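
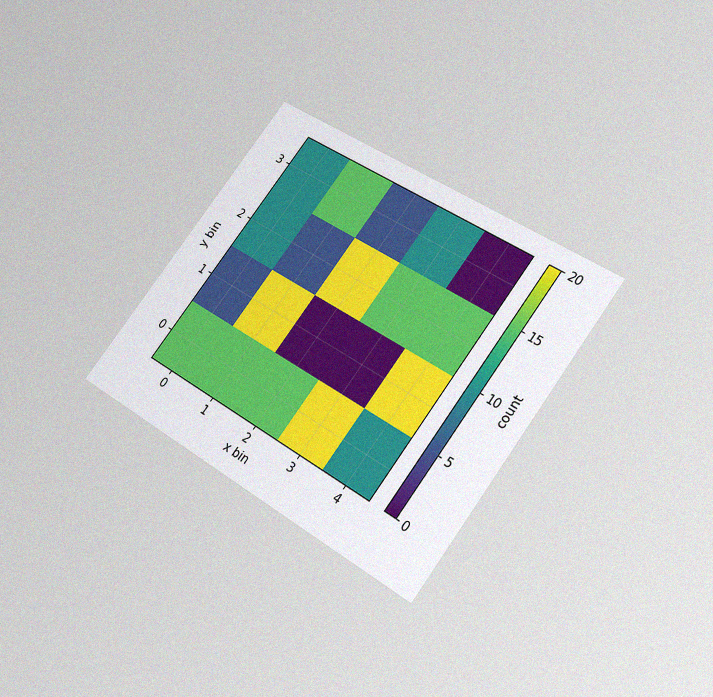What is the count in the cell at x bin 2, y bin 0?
The chart is tilted about 37° clockwise and viewed slightly from below, with some photo noise. Matching the cell (2, 0) against the colorbar gives 15.

15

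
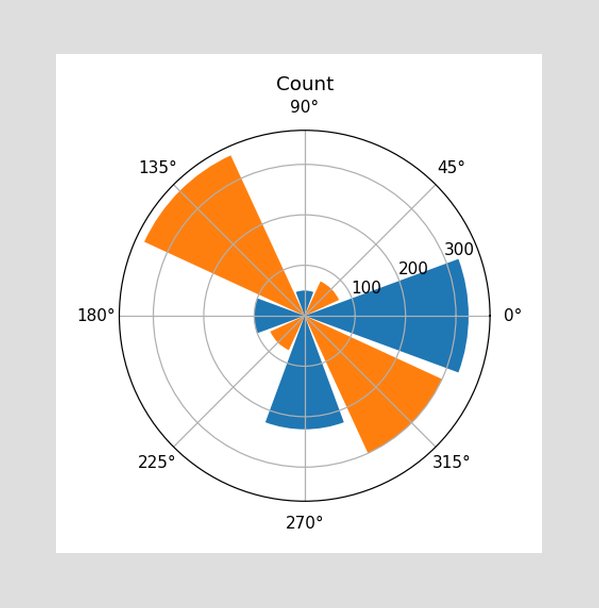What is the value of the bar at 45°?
The bar at 45° reaches 75 on the radial axis.

75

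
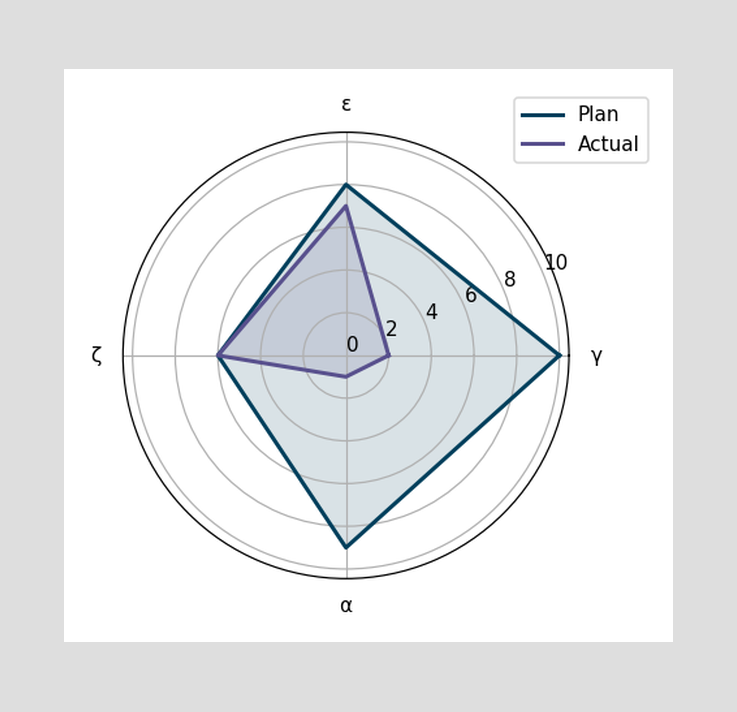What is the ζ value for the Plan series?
6

On the ζ axis, Plan reaches 6.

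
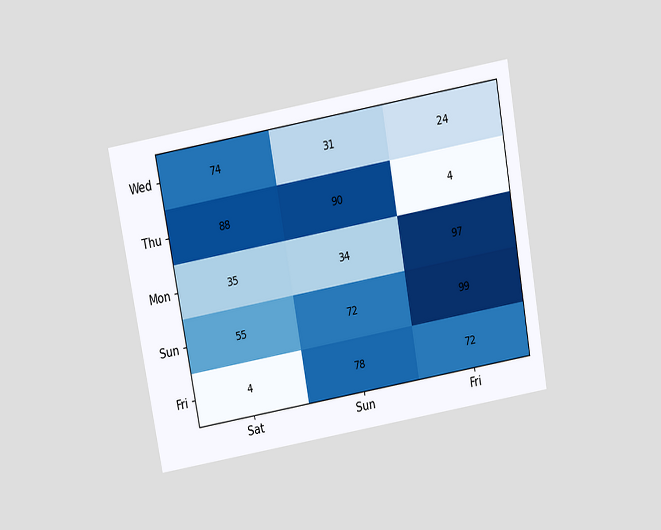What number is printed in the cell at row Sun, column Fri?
The chart is tilted about 10° counter-clockwise and viewed slightly from above. The (Sun, Fri) cell reads 99.

99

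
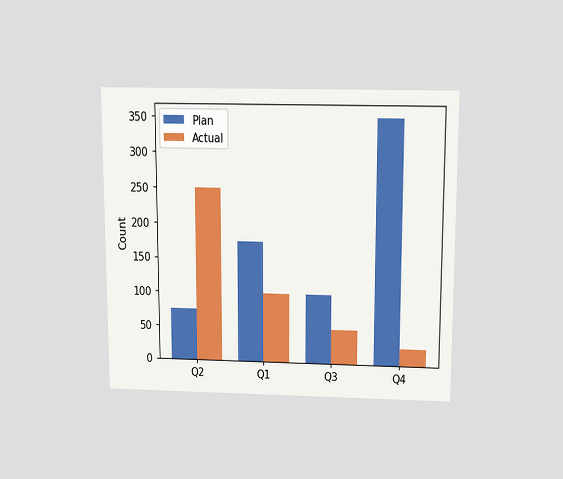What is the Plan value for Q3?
The chart is viewed slightly from above. The Plan bar at Q3 reaches 100 on the y-axis.

100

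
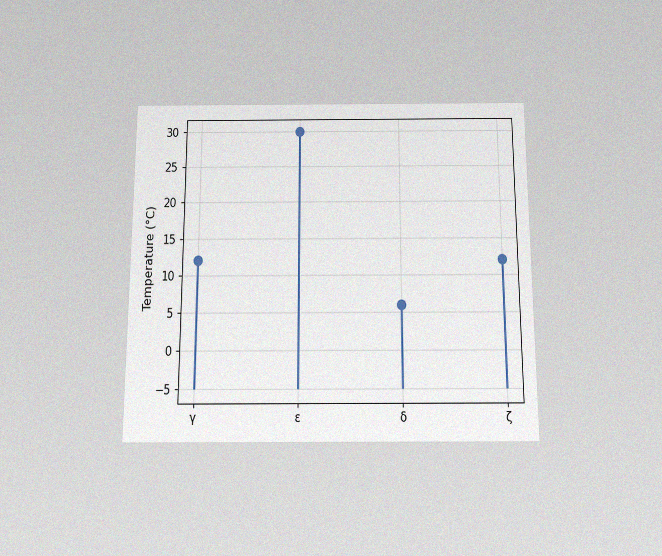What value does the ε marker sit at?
The chart is viewed slightly from below, with some photo noise. The ε marker sits at 30°C.

30°C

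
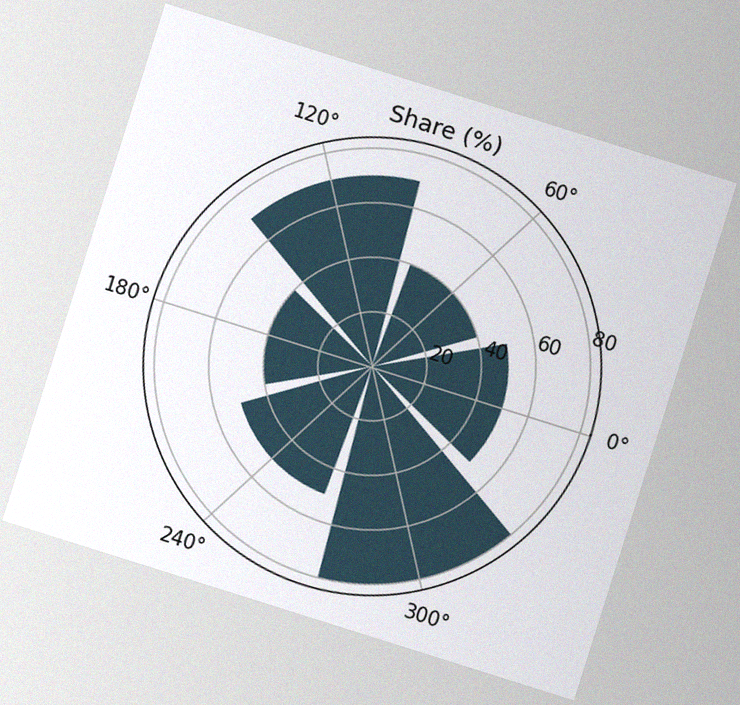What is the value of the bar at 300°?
80%

The chart is tilted about 17° clockwise, with some photo noise. The bar at 300° reaches 80% on the radial axis.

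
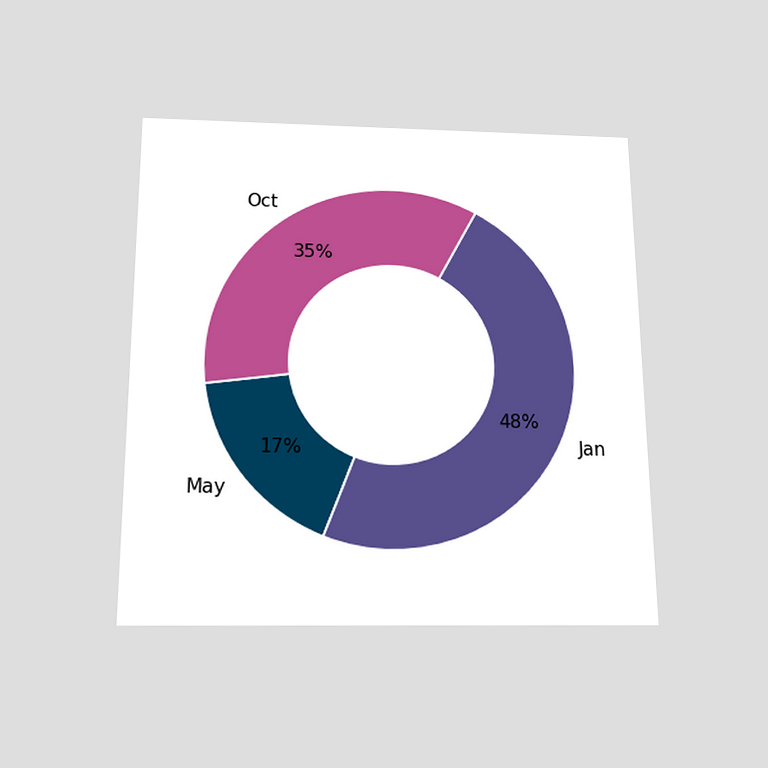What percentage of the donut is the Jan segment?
The chart is viewed slightly from below. The Jan segment takes up 48% of the ring.

48%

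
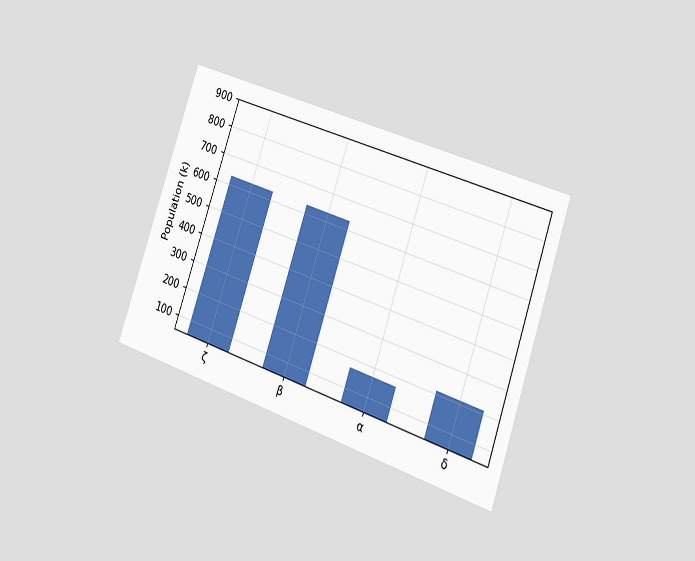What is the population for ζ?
The chart is tilted about 19° clockwise and viewed slightly from the right. Reading along the chart's y-axis, the ζ bar reaches 630k.

630k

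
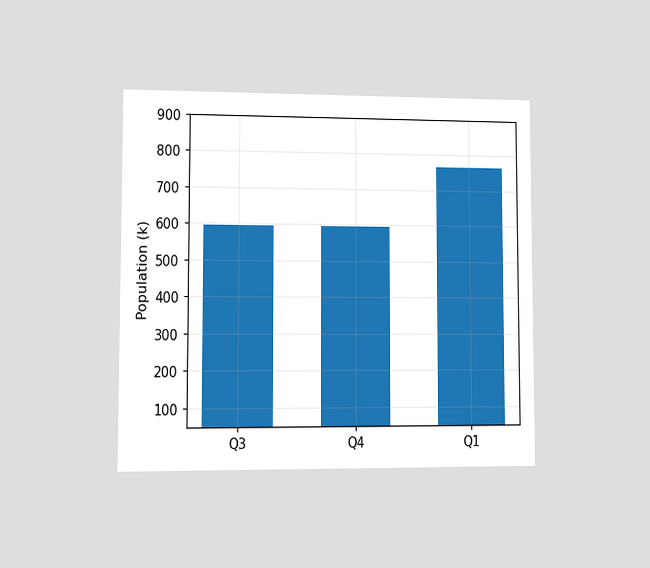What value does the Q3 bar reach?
595k

The chart is viewed at a slight angle. Reading along the chart's y-axis, the Q3 bar reaches 595k.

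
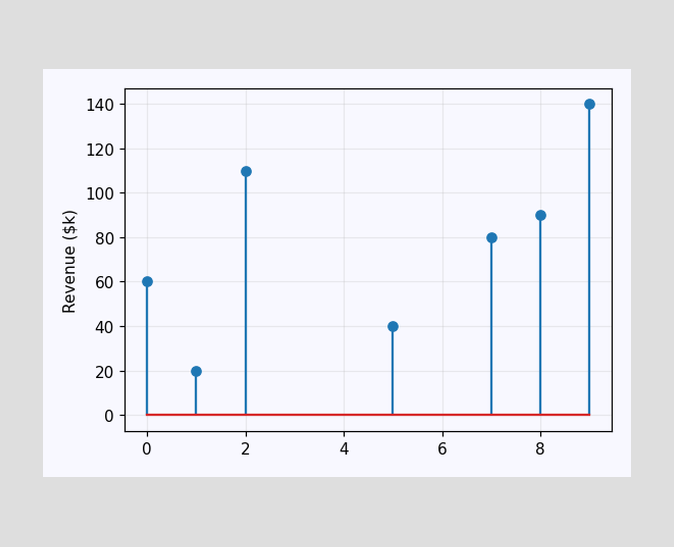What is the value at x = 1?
The stem at x=1 reaches $20k.

$20k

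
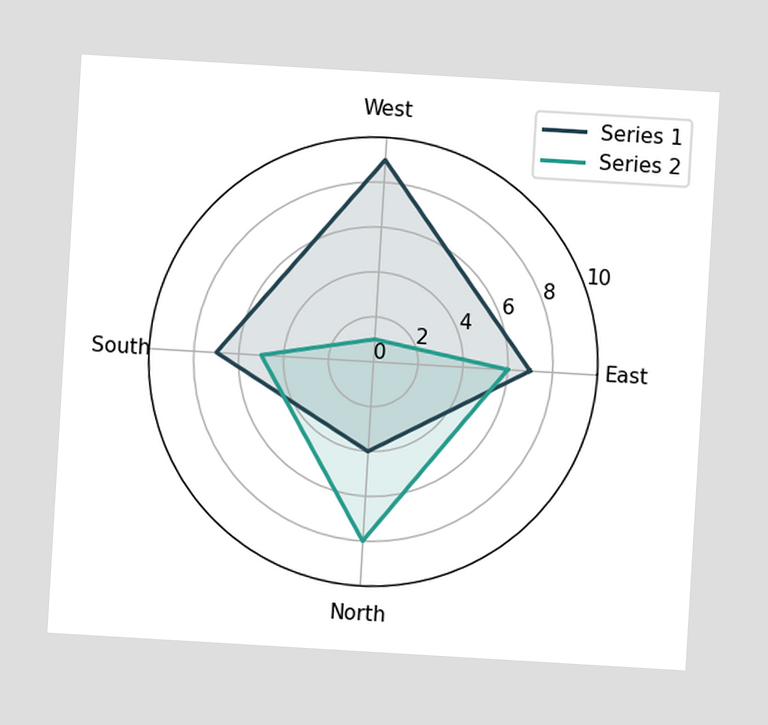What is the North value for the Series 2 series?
The chart is tilted about 3° clockwise. On the North axis, Series 2 reaches 8.

8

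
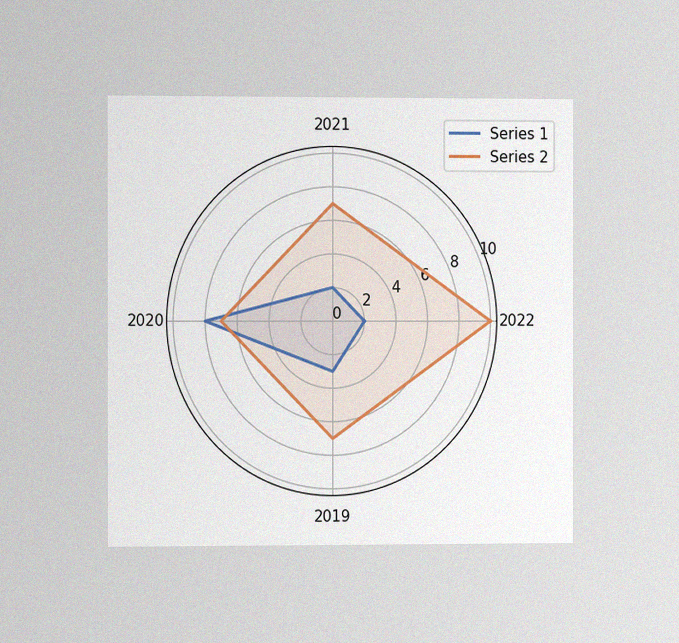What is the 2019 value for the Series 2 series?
The chart is viewed slightly from the left, with some photo noise. On the 2019 axis, Series 2 reaches 7.

7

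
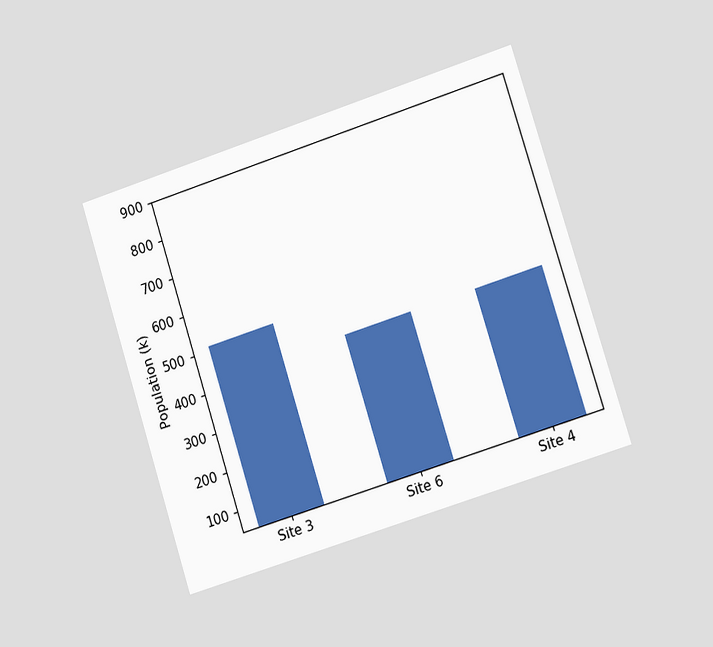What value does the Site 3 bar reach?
The chart is tilted about 18° counter-clockwise and viewed slightly from the right. Reading along the chart's y-axis, the Site 3 bar reaches 510k.

510k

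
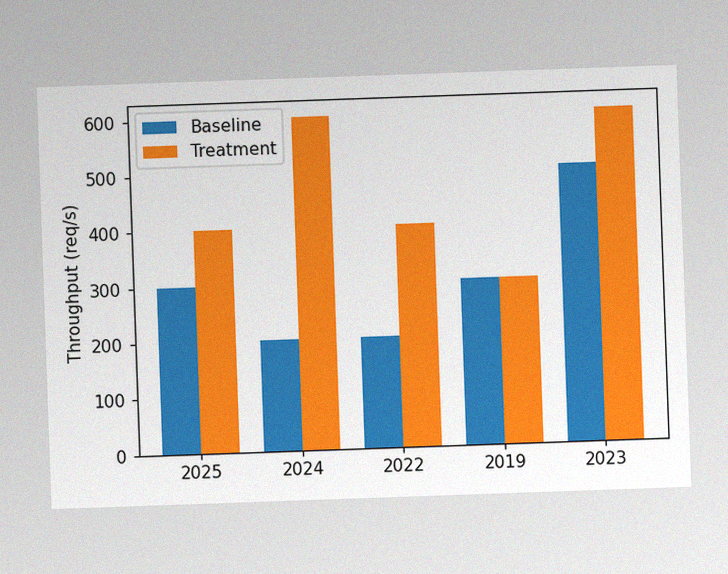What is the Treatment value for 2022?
The chart is tilted about 2° counter-clockwise, with some photo noise. The Treatment bar at 2022 reaches 400req/s on the y-axis.

400req/s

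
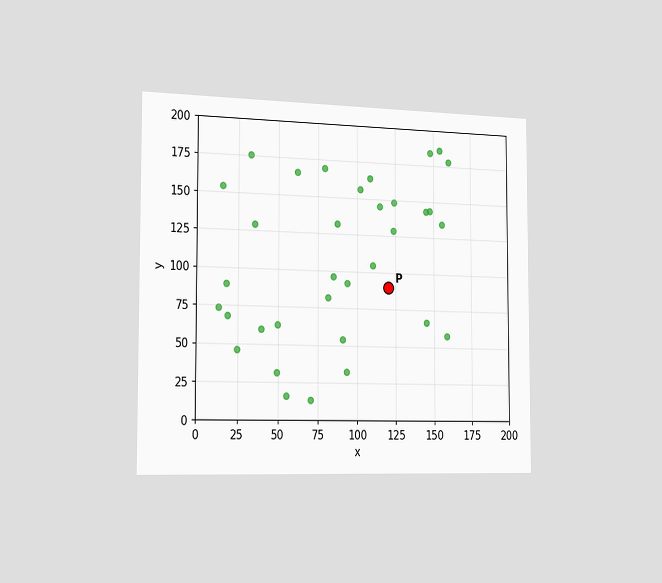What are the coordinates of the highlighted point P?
(120, 90)

The chart is viewed slightly from the left. Following the gridlines from P to each axis, P sits at (120, 90).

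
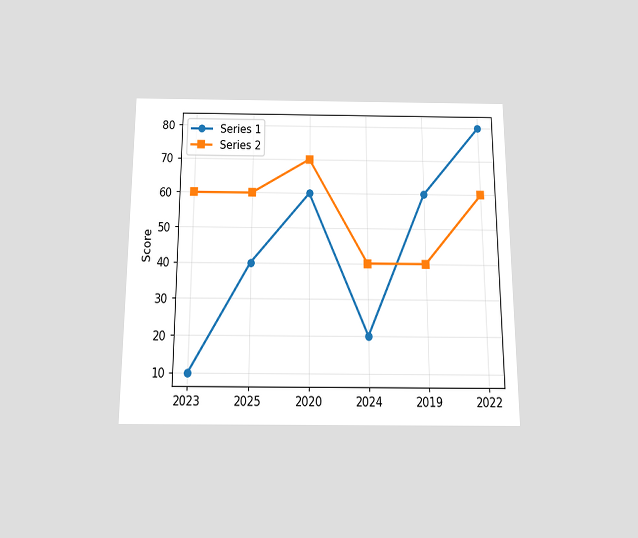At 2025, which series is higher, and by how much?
Series 2, by 20

The chart is viewed slightly from below. At 2025, Series 2 sits above the other line by 20.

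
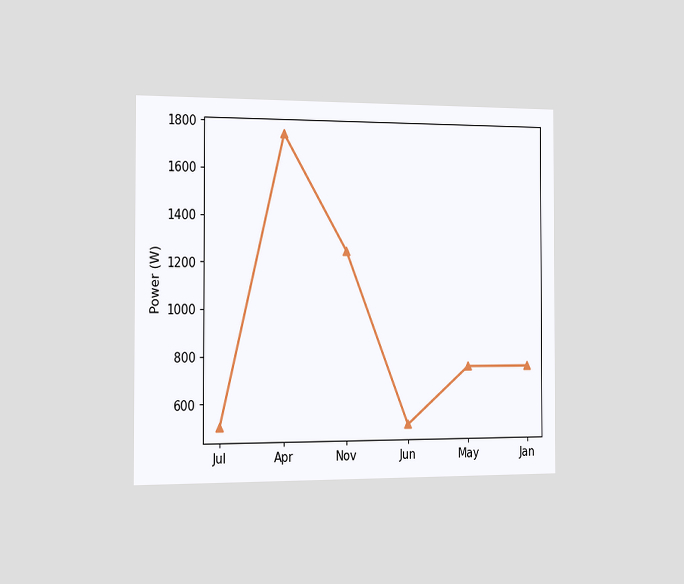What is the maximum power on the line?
1750W

The chart is viewed slightly from the left. The highest point is at Apr, and reading across to the y-axis gives 1750W.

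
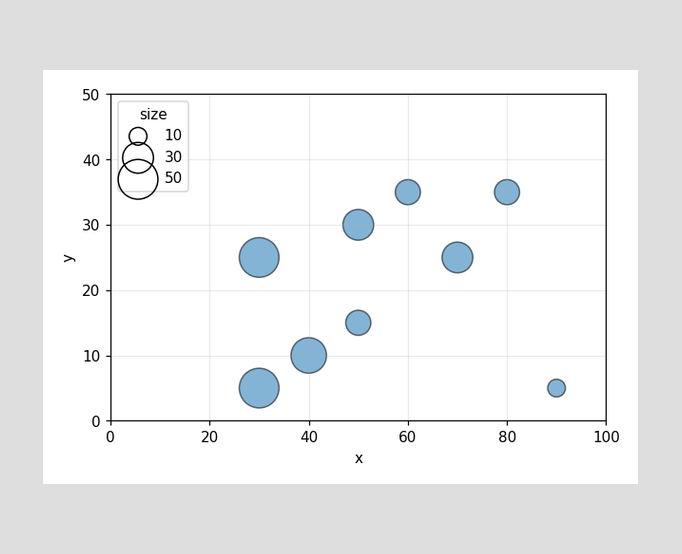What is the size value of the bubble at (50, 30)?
Matching the bubble at (50, 30) against the size legend gives 30.

30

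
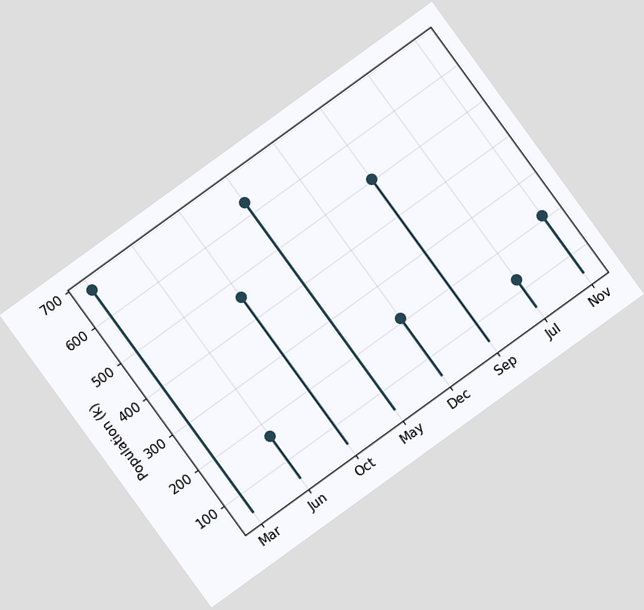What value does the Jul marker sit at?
126k

The chart is tilted about 36° counter-clockwise. The Jul marker sits at 126k.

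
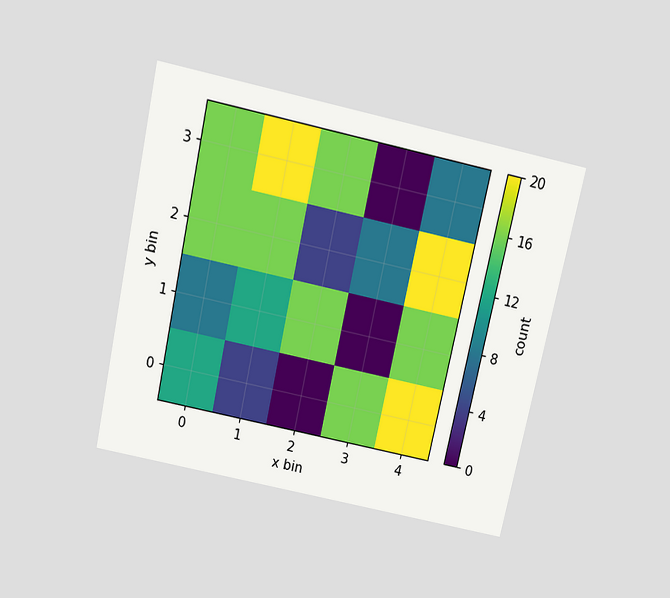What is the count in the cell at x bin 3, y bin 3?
The chart is tilted about 12° clockwise and viewed slightly from above. Matching the cell (3, 3) against the colorbar gives 0.

0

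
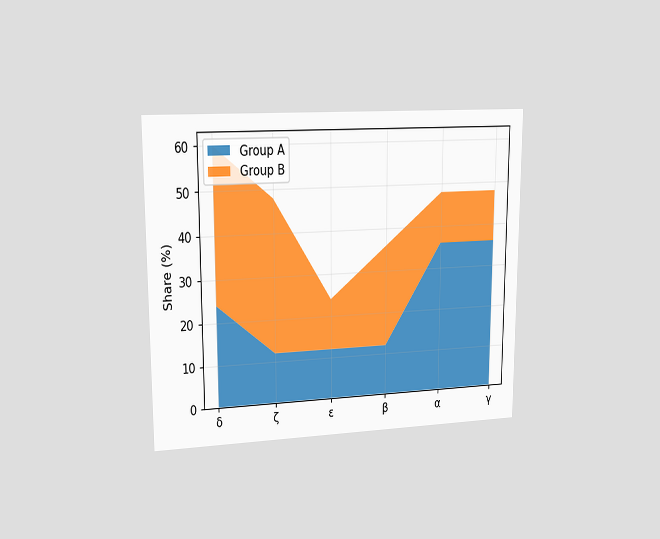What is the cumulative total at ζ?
The chart is viewed at a slight angle. The stacked total at ζ reaches 48%.

48%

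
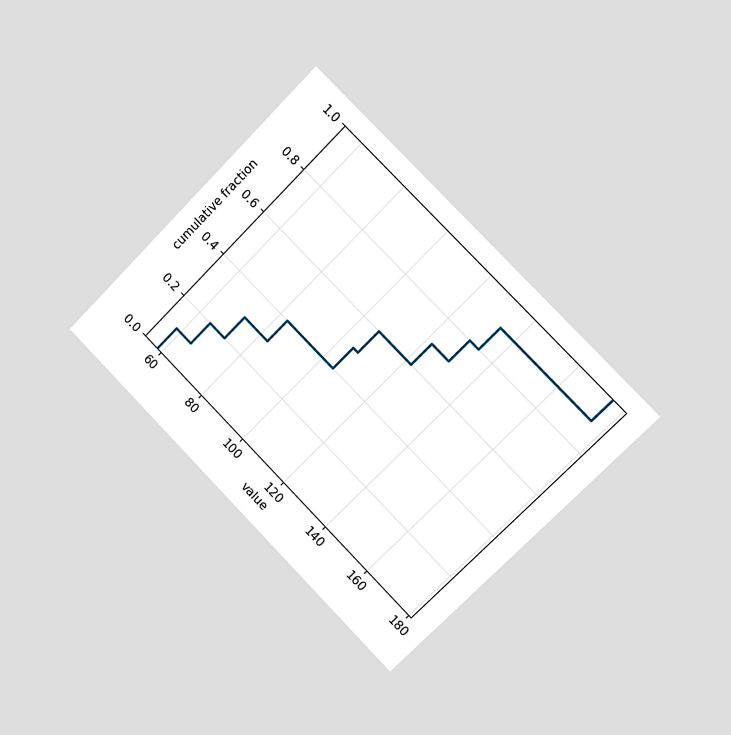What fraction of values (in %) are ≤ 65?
The chart is tilted about 45° clockwise and viewed slightly from the right. At x=65 the ECDF step is at 20%.

20%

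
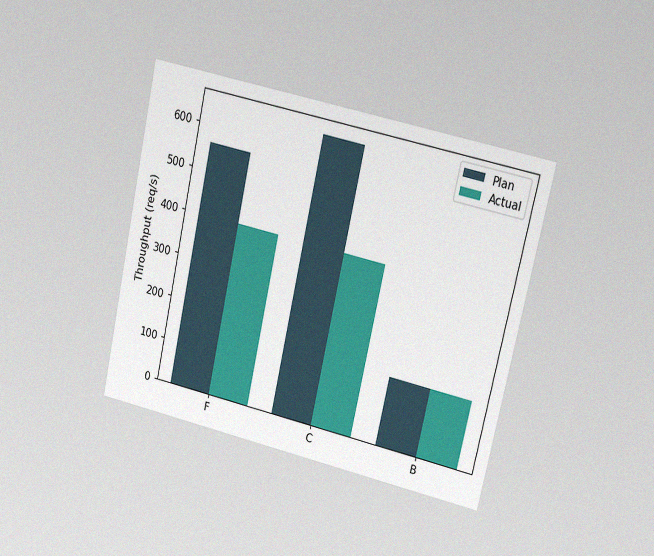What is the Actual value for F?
The chart is tilted about 13° clockwise and viewed at a slight angle, with some photo noise. The Actual bar at F reaches 400req/s on the y-axis.

400req/s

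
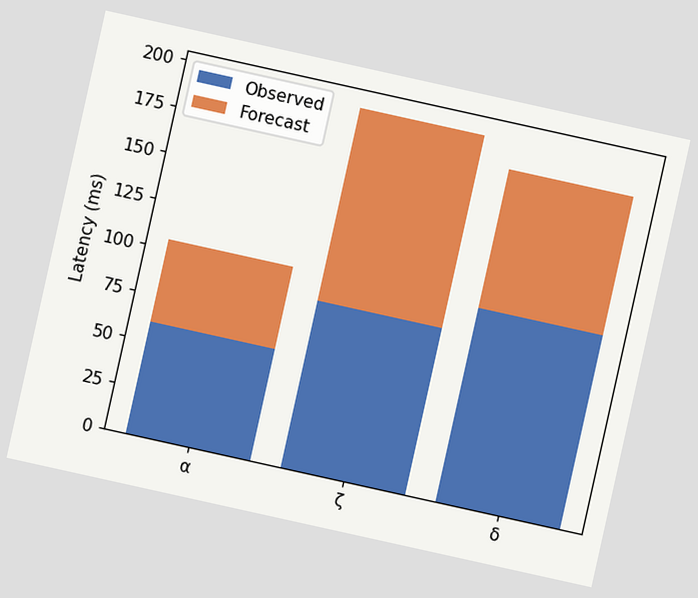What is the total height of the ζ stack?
195ms

The chart is tilted about 12° clockwise. The ζ stack's top reaches 195ms on the y-axis.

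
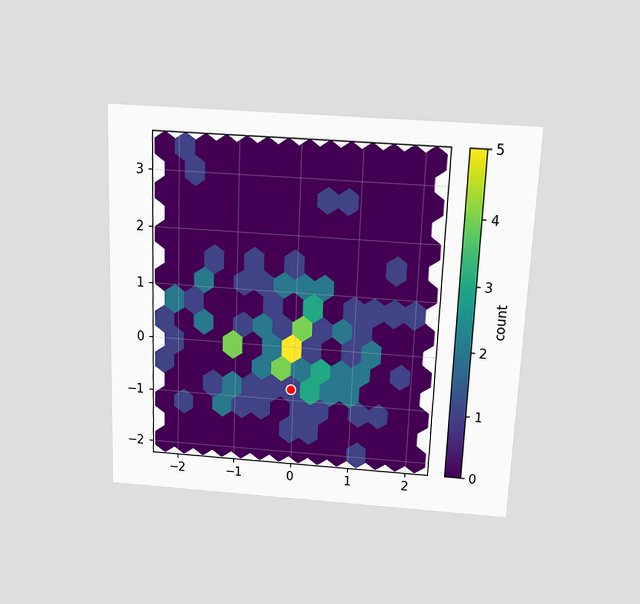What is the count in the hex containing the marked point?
The chart is tilted about 2° clockwise and viewed slightly from above. The marked hex reads 1 on the colorbar.

1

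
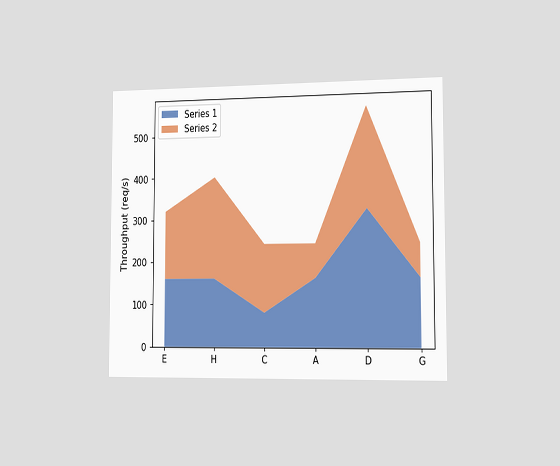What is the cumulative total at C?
240req/s

The chart is viewed slightly from the right. The stacked total at C reaches 240req/s.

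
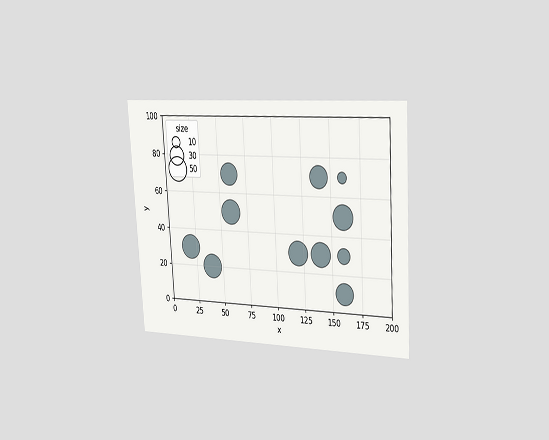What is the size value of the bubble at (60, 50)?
The chart is tilted about 3° counter-clockwise and viewed slightly from the right. Matching the bubble at (60, 50) against the size legend gives 50.

50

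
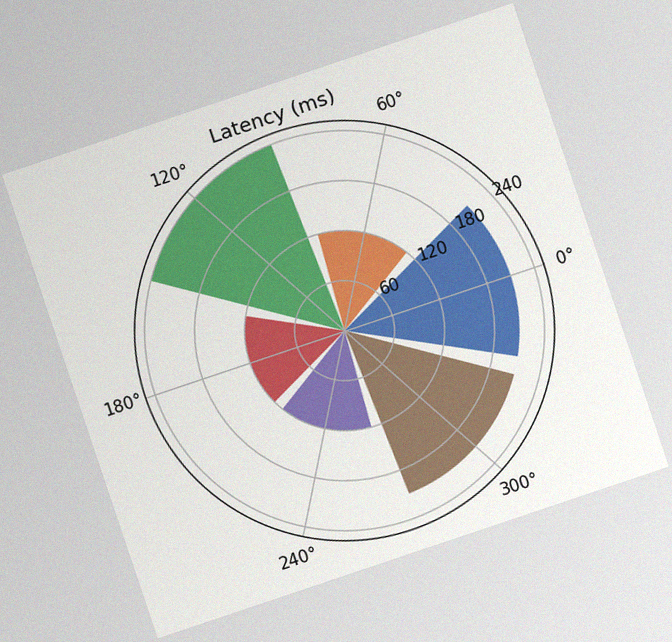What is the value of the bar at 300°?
The chart is tilted about 19° counter-clockwise, with some photo noise. The bar at 300° reaches 210ms on the radial axis.

210ms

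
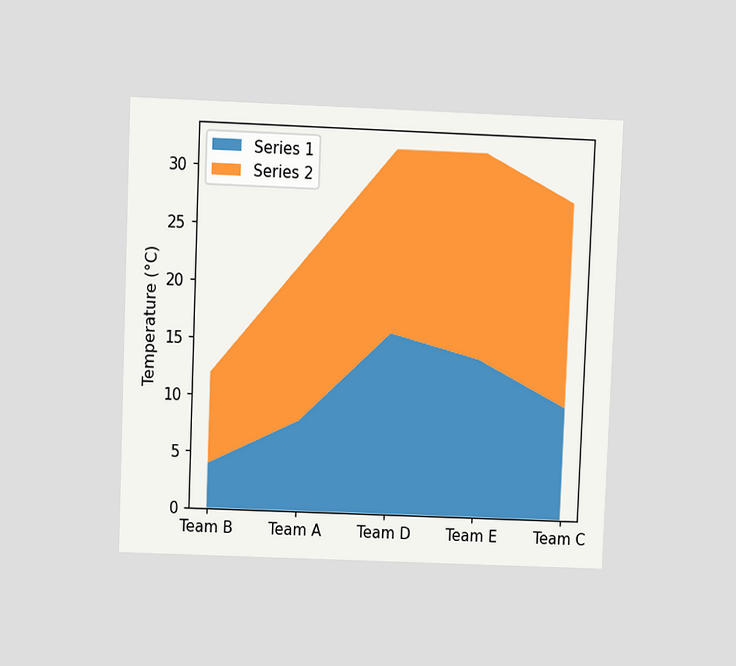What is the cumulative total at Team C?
The chart is tilted about 2° clockwise and viewed at a slight angle. The stacked total at Team C reaches 28°C.

28°C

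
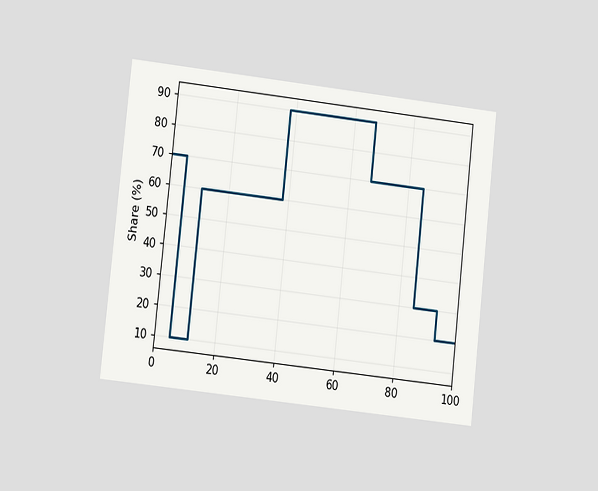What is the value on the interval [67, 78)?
The chart is tilted about 6° clockwise and viewed at a slight angle. On [67, 78) the step sits at 70%.

70%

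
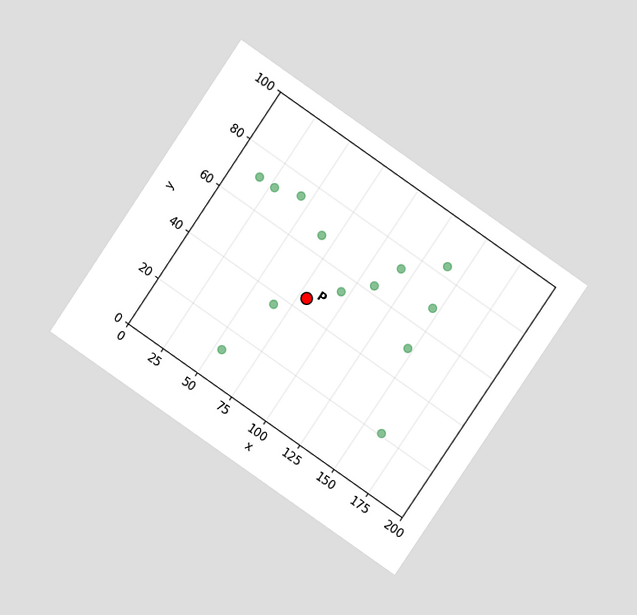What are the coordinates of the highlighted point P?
The chart is tilted about 34° clockwise and viewed at a slight angle. Following the gridlines from P to each axis, P sits at (80, 45).

(80, 45)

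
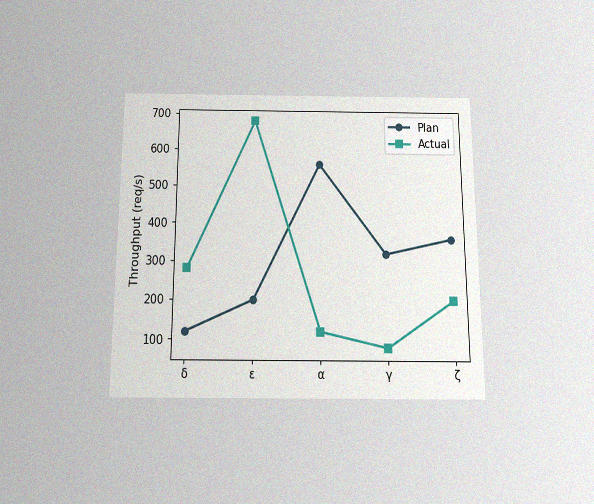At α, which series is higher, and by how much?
The chart is viewed slightly from below, with some photo noise. At α, Plan sits above the other line by 440req/s.

Plan, by 440req/s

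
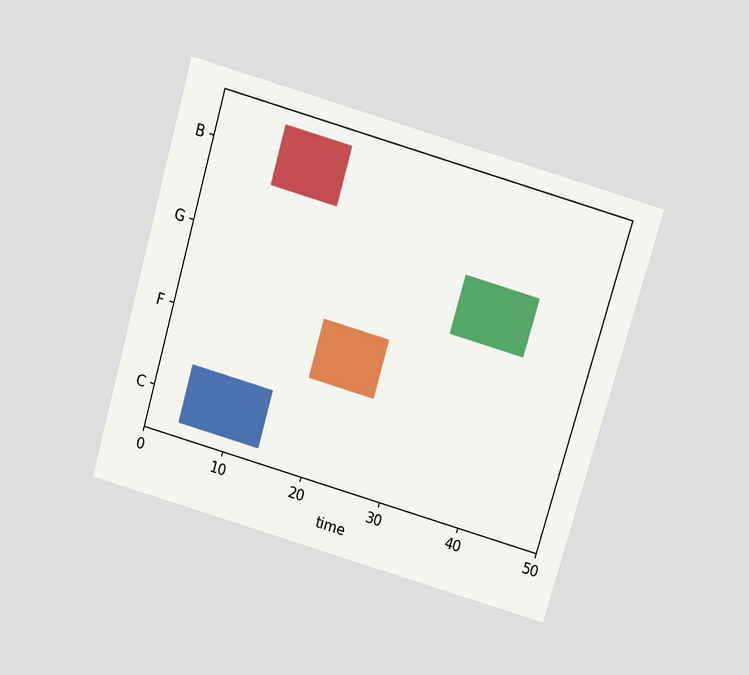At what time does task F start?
18

The chart is tilted about 16° clockwise and viewed slightly from above. The F bar begins at t=18.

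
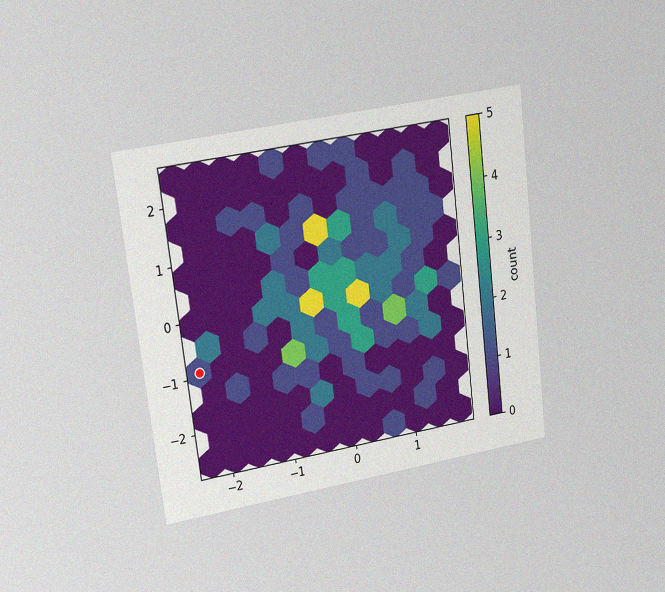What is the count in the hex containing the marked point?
1

The chart is tilted about 7° counter-clockwise and viewed at a slight angle, with some photo noise. The marked hex reads 1 on the colorbar.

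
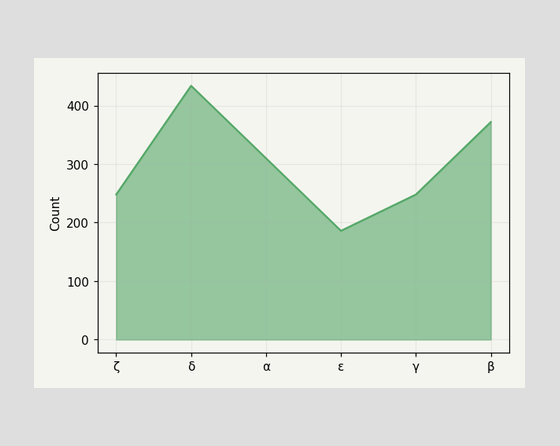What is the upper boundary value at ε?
186

At ε the upper boundary is at 186.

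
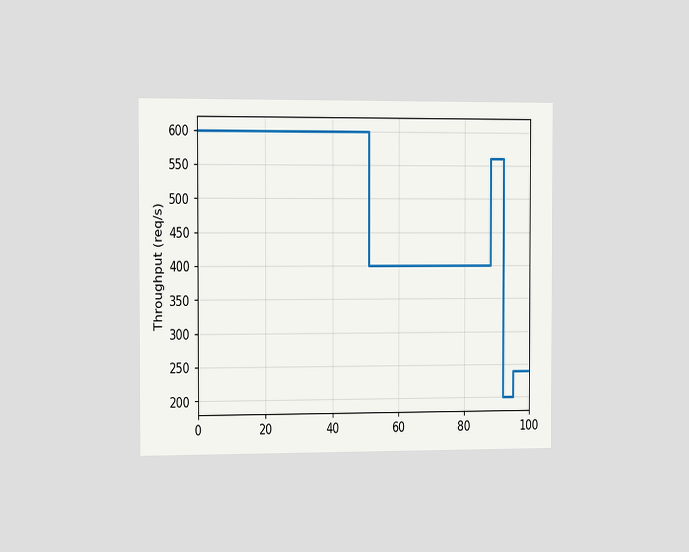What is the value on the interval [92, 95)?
200req/s

The chart is viewed slightly from the left. On [92, 95) the step sits at 200req/s.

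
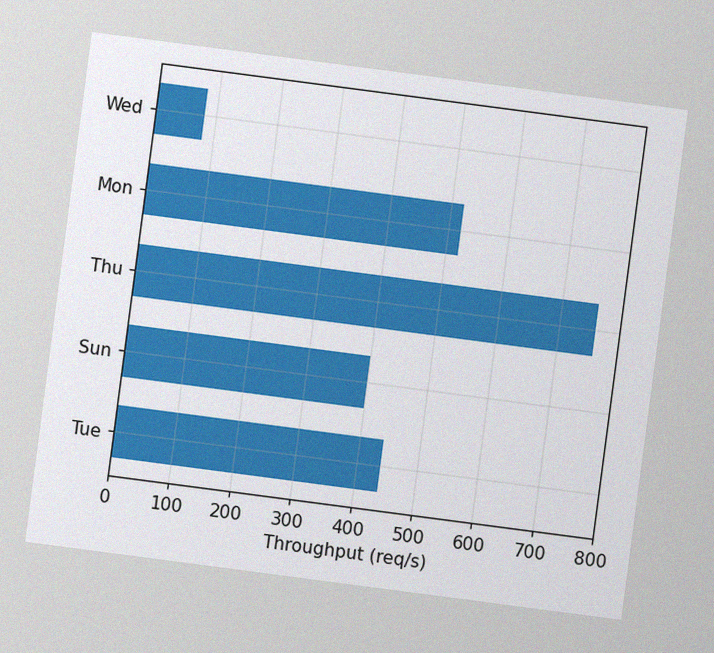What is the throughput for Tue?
The chart is tilted about 7° clockwise, with some photo noise. Reading along the chart's x-axis, the Tue bar reaches 440req/s.

440req/s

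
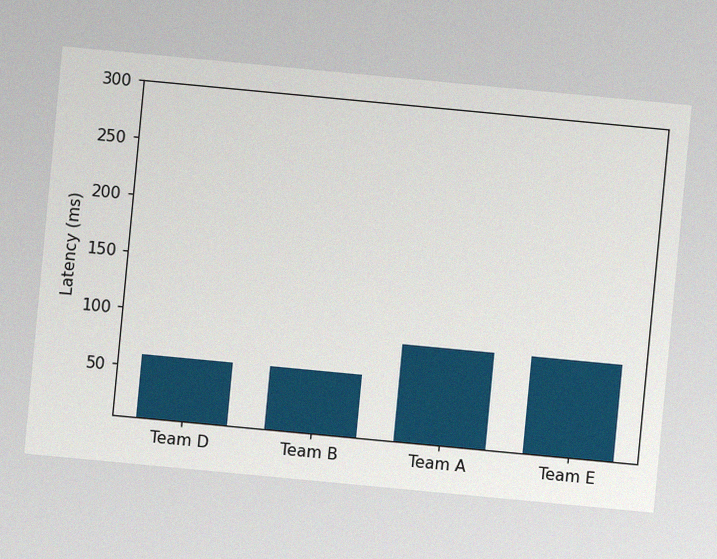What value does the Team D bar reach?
The chart is tilted about 5° clockwise, with some photo noise. Reading along the chart's y-axis, the Team D bar reaches 60ms.

60ms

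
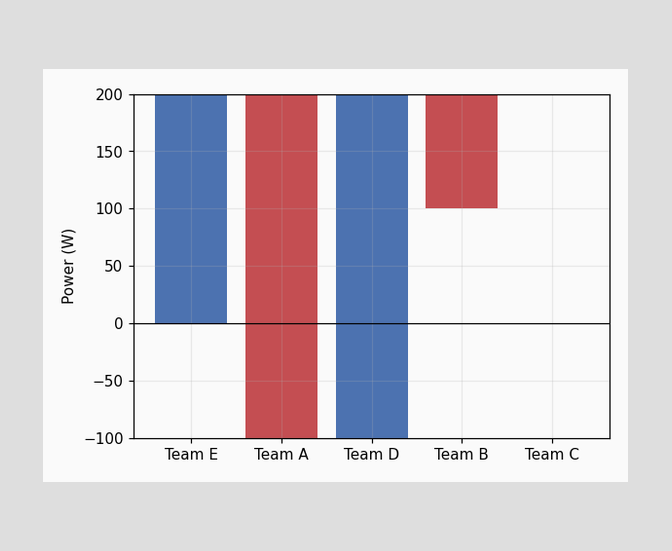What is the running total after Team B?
100W

After Team B the running total reaches 100W.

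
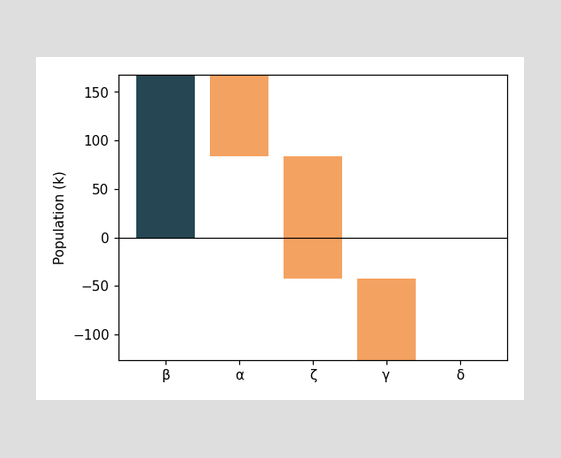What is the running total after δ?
-126k

After δ the running total reaches -126k.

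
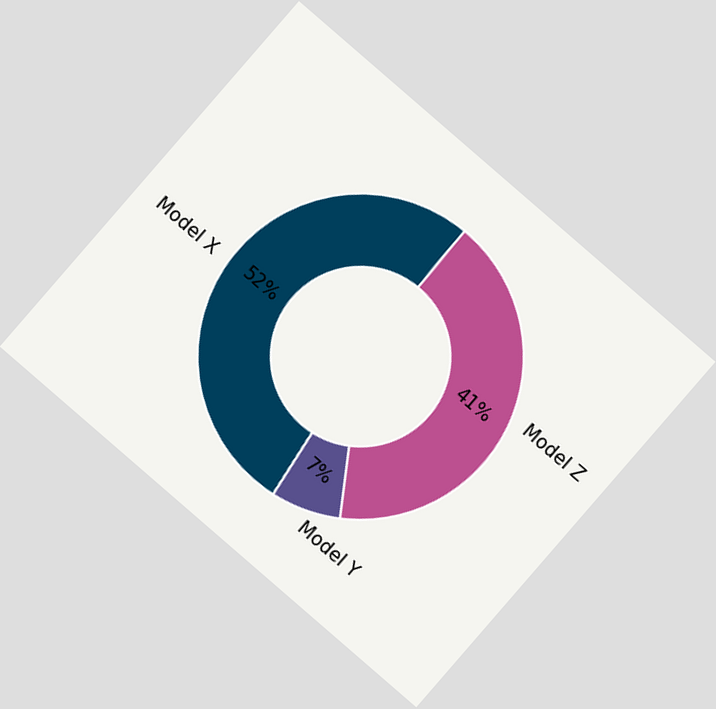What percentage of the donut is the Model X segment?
The chart is tilted about 41° clockwise. The Model X segment takes up 52% of the ring.

52%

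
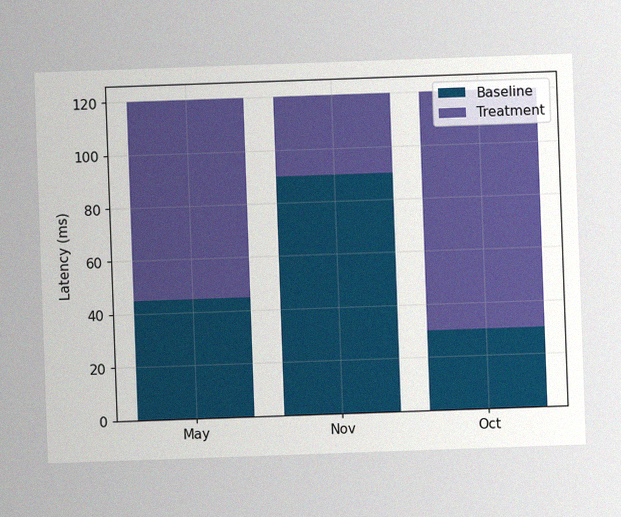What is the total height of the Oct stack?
120ms

The chart is tilted about 2° counter-clockwise, with some photo noise. The Oct stack's top reaches 120ms on the y-axis.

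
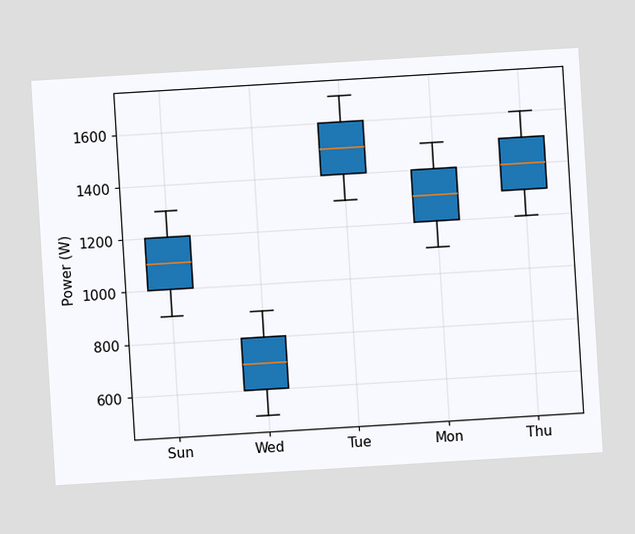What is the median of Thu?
1400W

The chart is tilted about 3° counter-clockwise. The median line in the Thu box sits at 1400W.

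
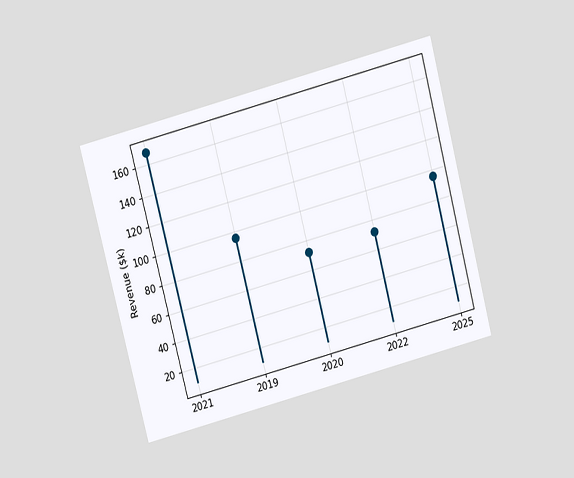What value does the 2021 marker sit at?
The chart is tilted about 15° counter-clockwise and viewed slightly from above. The 2021 marker sits at $168k.

$168k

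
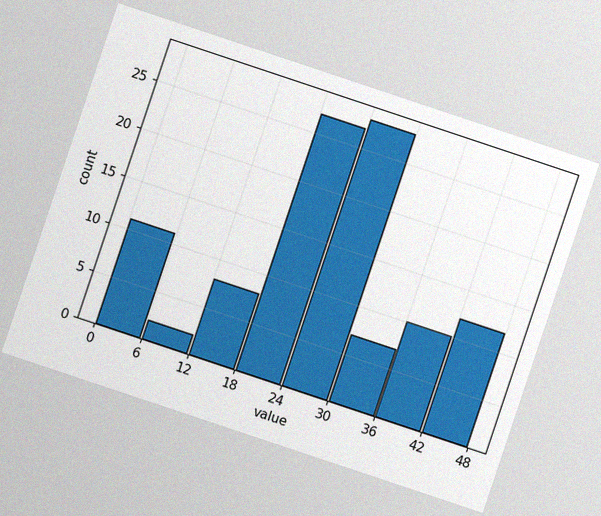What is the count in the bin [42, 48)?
12

The chart is tilted about 18° clockwise, with some photo noise. The [42, 48) bin has height 12.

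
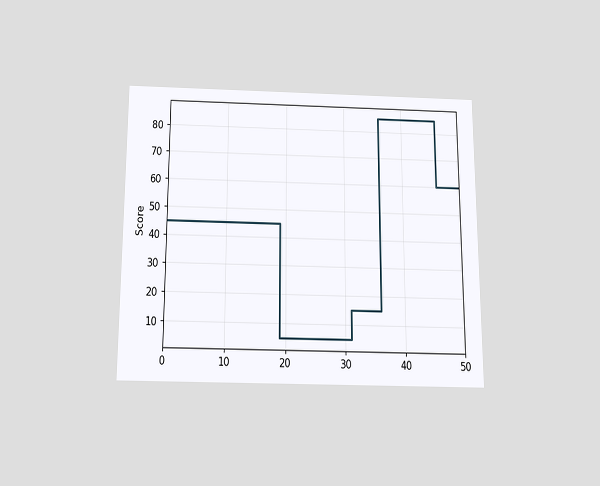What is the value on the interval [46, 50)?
The chart is viewed slightly from below. On [46, 50) the step sits at 60.

60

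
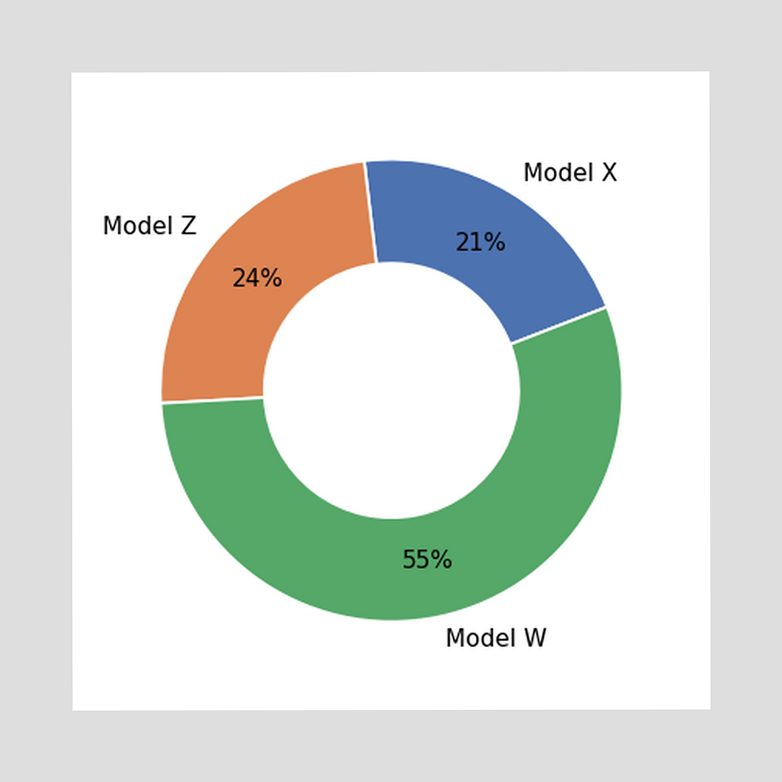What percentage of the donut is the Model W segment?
The Model W segment takes up 55% of the ring.

55%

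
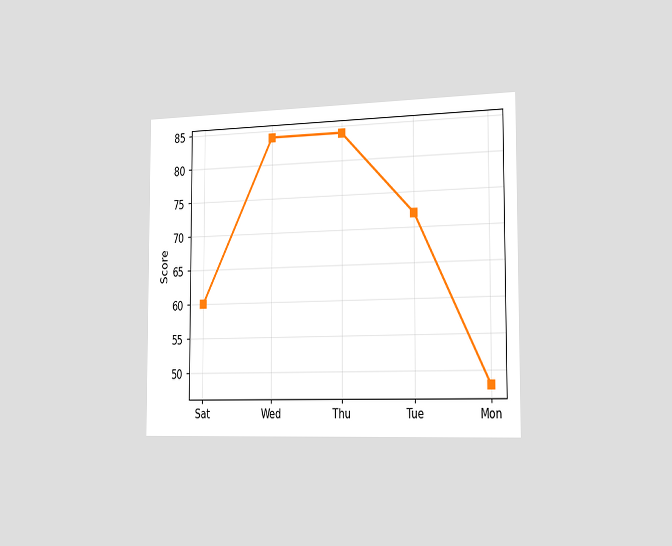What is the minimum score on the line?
The chart is viewed slightly from the right. The lowest point is at Mon, and reading across to the y-axis gives 48.

48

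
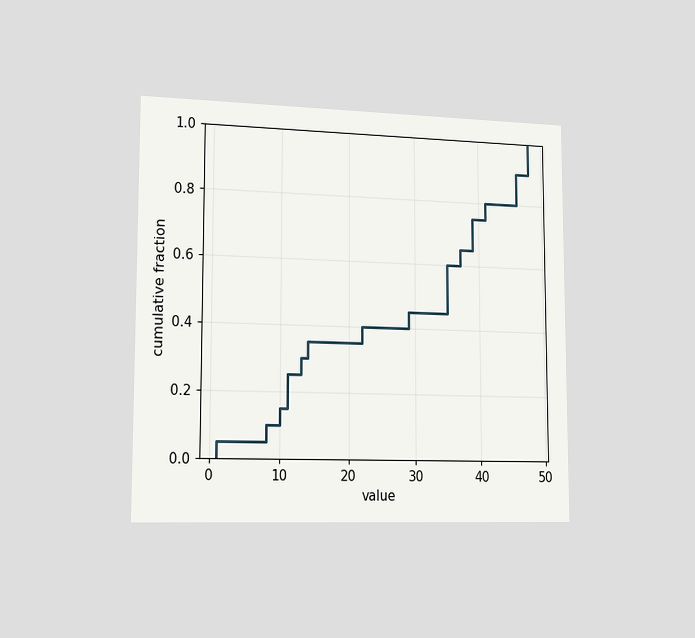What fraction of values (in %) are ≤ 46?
The chart is viewed slightly from the left. At x=46 the ECDF step is at 90%.

90%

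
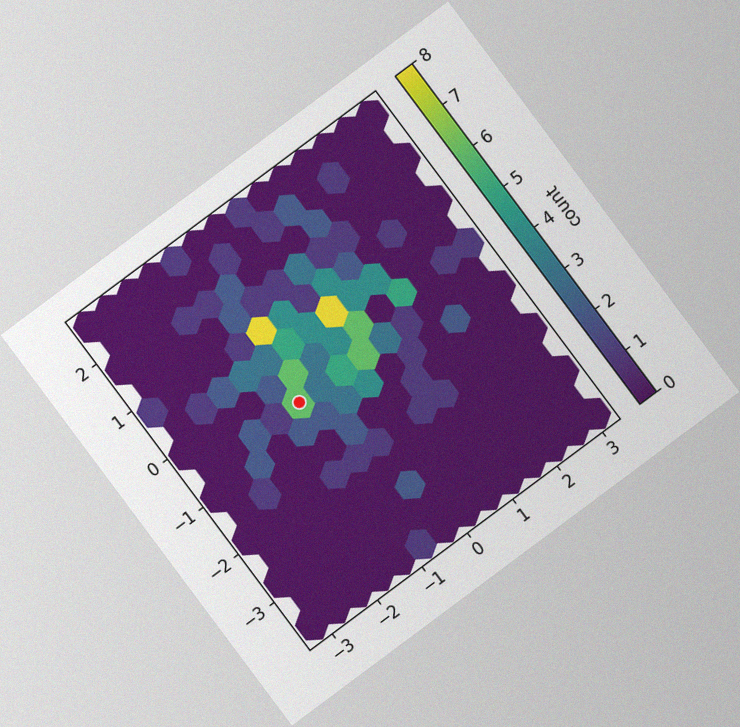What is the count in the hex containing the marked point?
6

The chart is tilted about 37° counter-clockwise, with some photo noise. The marked hex reads 6 on the colorbar.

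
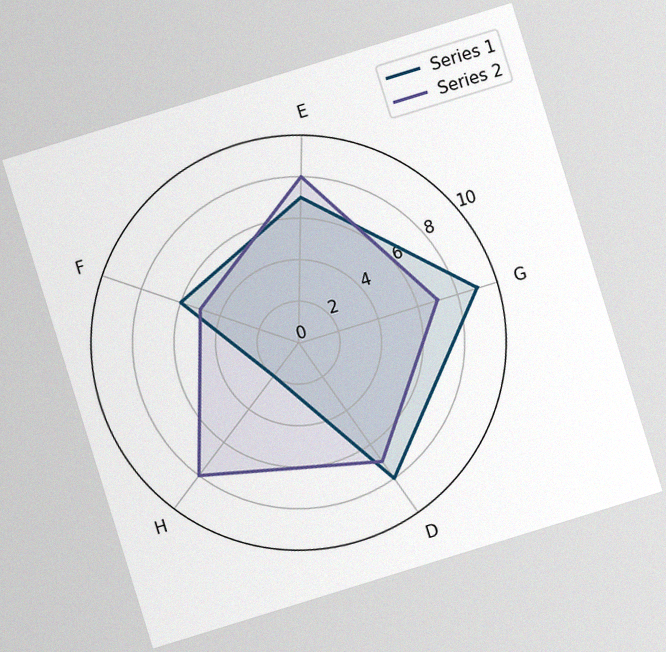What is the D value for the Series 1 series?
The chart is tilted about 17° counter-clockwise, with some photo noise. On the D axis, Series 1 reaches 8.

8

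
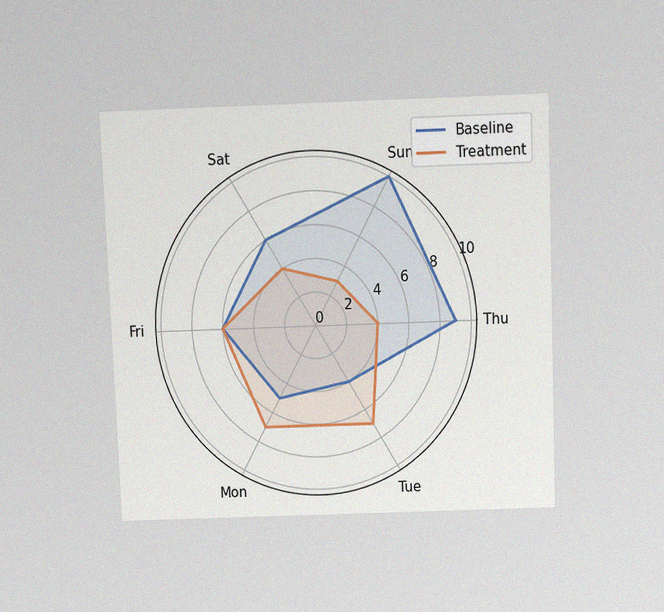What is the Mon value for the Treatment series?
7

The chart is tilted about 2° counter-clockwise and viewed slightly from above, with some photo noise. On the Mon axis, Treatment reaches 7.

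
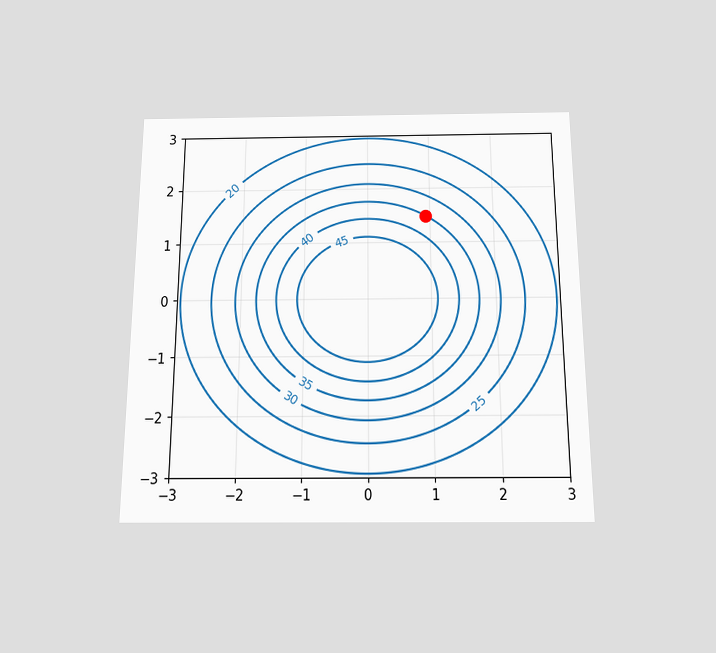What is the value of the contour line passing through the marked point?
The chart is viewed slightly from below. The marked point sits on the contour labelled 35.

35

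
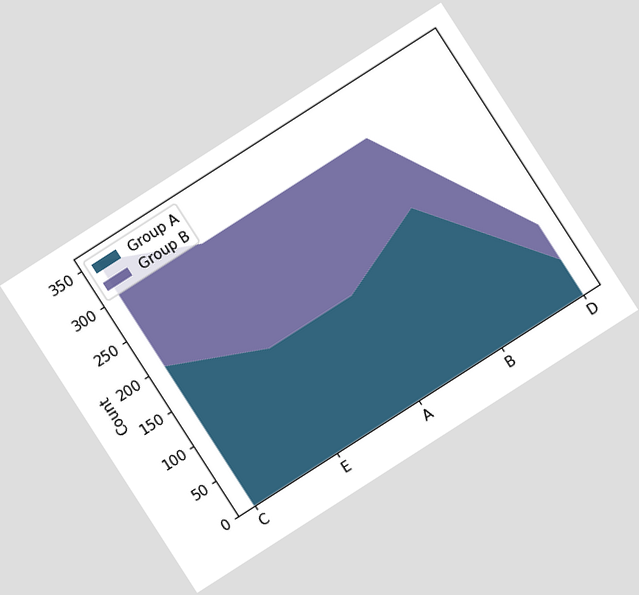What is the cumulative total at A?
The chart is tilted about 33° counter-clockwise. The stacked total at A reaches 300.

300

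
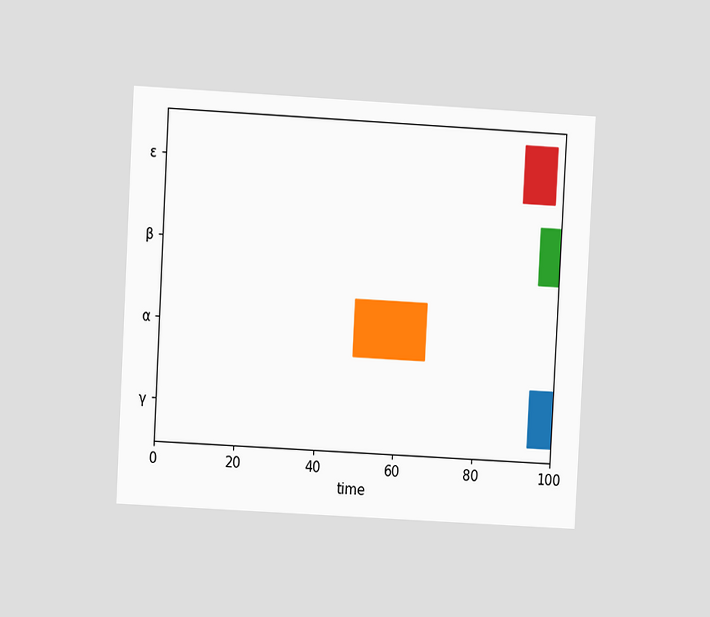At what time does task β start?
95

The chart is tilted about 3° clockwise and viewed at a slight angle. The β bar begins at t=95.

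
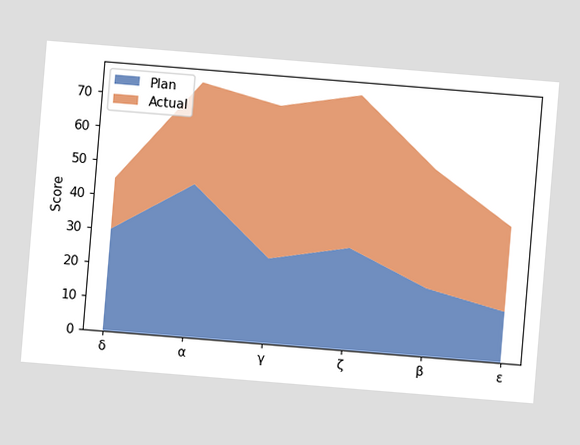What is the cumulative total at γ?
The chart is tilted about 5° clockwise. The stacked total at γ reaches 70.

70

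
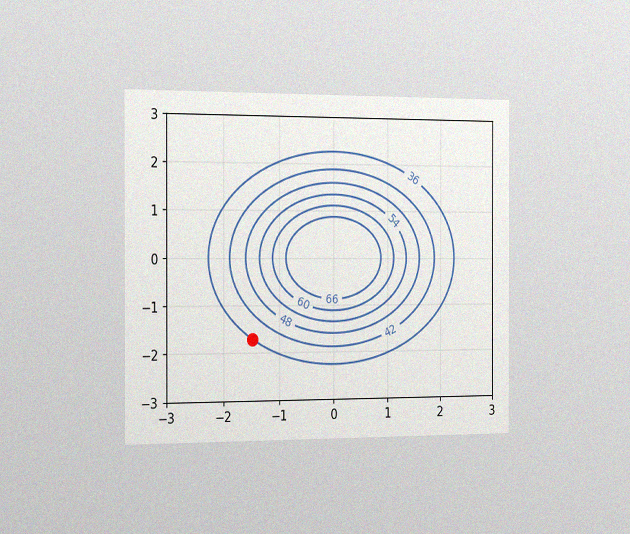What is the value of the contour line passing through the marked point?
The chart is viewed slightly from the left, with some photo noise. The marked point sits on the contour labelled 36.

36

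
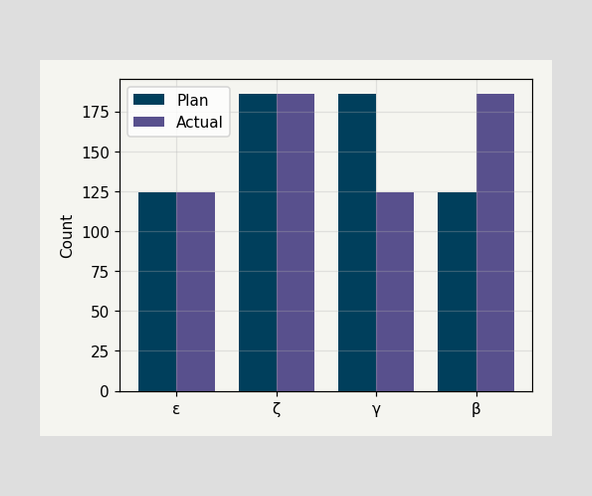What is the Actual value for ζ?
The Actual bar at ζ reaches 186 on the y-axis.

186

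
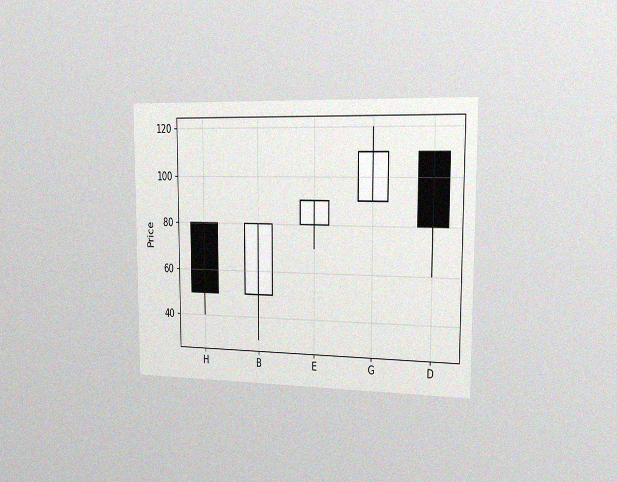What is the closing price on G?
The chart is viewed slightly from the right, with some photo noise. The G candle closes at 110.

110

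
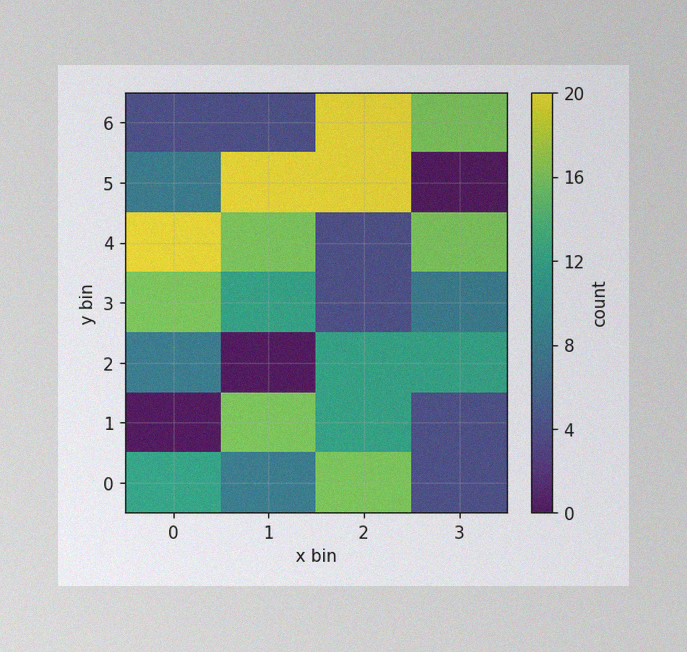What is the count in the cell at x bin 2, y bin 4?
The image has some photo noise and uneven lighting. Matching the cell (2, 4) against the colorbar gives 4.

4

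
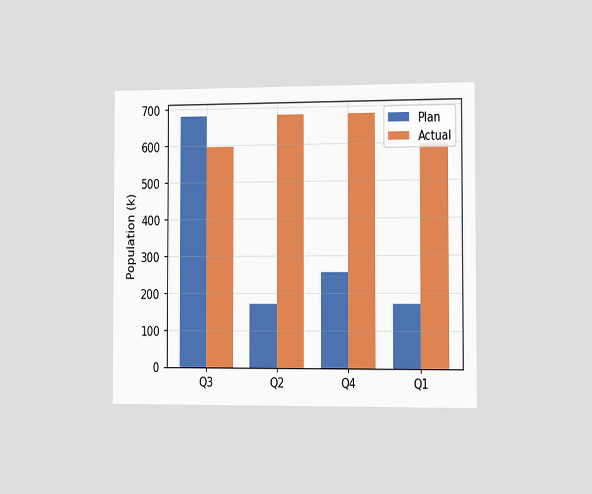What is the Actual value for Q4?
680k

The chart is viewed slightly from the right. The Actual bar at Q4 reaches 680k on the y-axis.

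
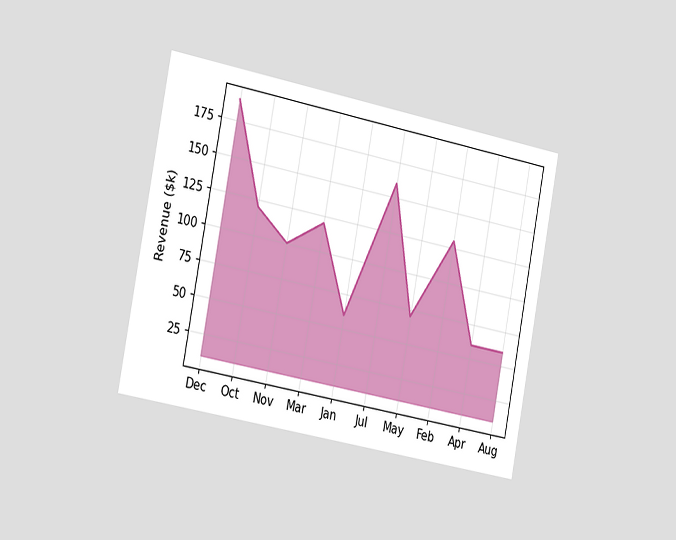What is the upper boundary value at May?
$70k

The chart is tilted about 11° clockwise and viewed slightly from the left. At May the upper boundary is at $70k.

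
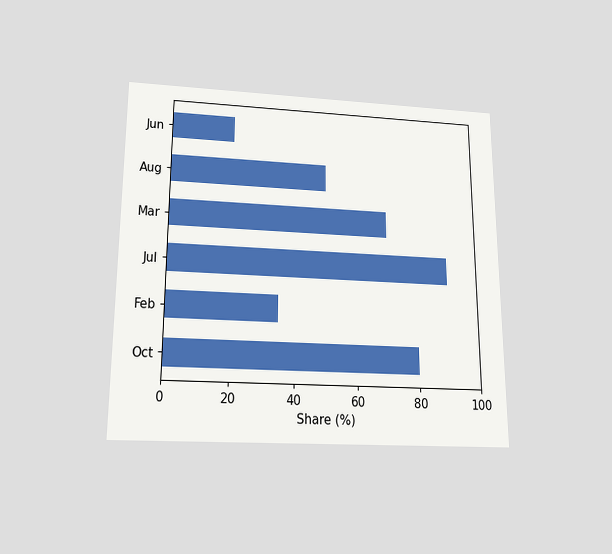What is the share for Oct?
The chart is viewed slightly from below. Reading along the chart's x-axis, the Oct bar reaches 80%.

80%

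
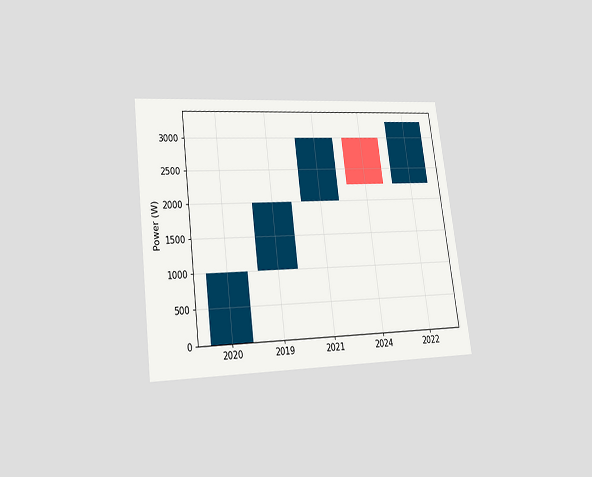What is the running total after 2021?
3000W

The chart is tilted about 7° counter-clockwise and viewed at a slight angle. After 2021 the running total reaches 3000W.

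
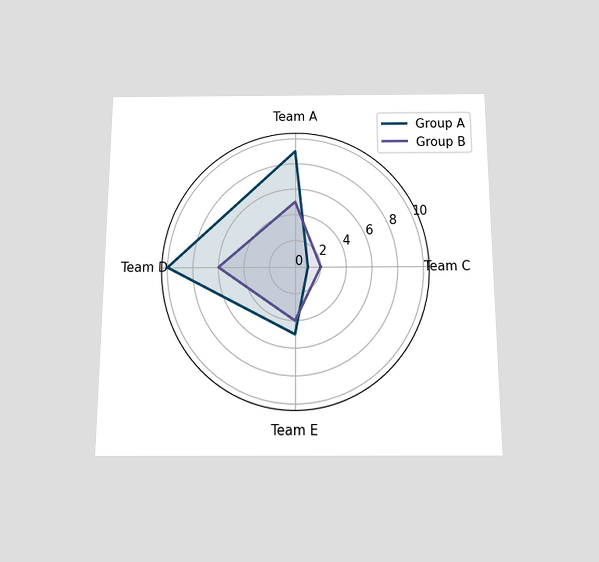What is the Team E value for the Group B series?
The chart is viewed slightly from below. On the Team E axis, Group B reaches 4.

4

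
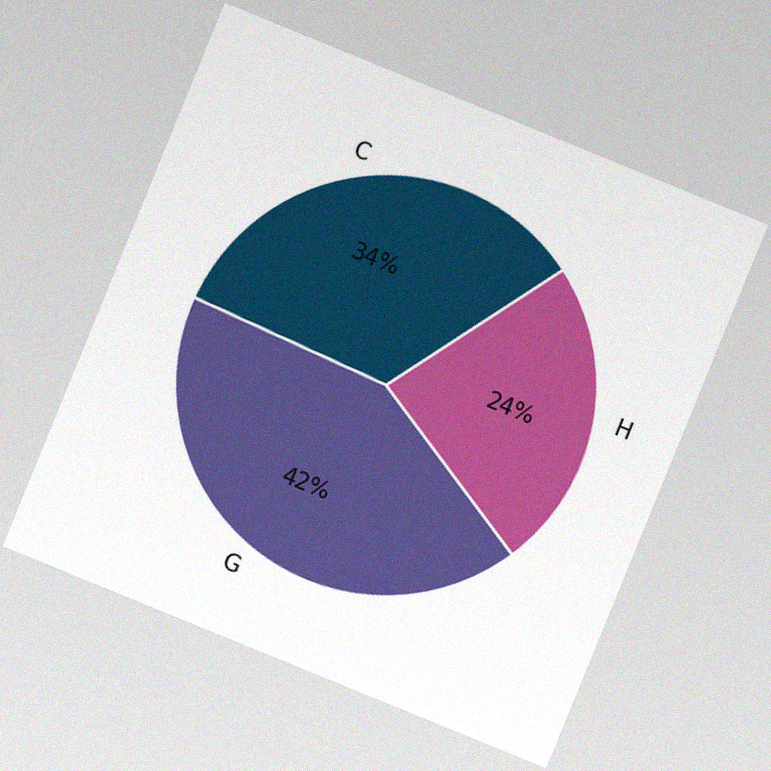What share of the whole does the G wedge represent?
42%

The chart is tilted about 22° clockwise, with some photo noise. The G slice takes up 42% of the pie.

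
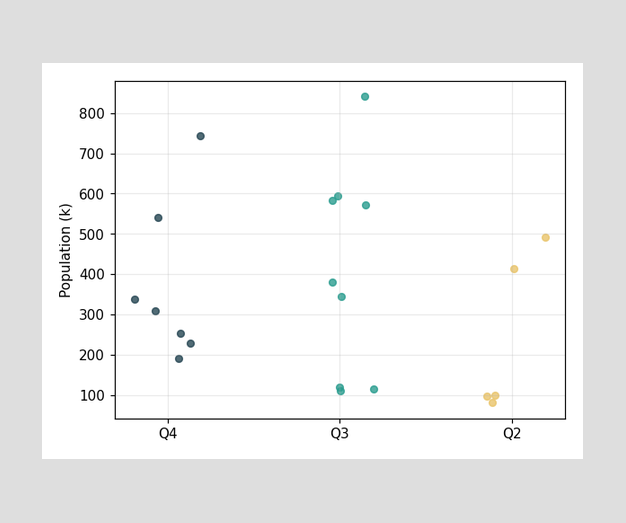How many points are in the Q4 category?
7

Counting the markers in the Q4 column gives 7.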